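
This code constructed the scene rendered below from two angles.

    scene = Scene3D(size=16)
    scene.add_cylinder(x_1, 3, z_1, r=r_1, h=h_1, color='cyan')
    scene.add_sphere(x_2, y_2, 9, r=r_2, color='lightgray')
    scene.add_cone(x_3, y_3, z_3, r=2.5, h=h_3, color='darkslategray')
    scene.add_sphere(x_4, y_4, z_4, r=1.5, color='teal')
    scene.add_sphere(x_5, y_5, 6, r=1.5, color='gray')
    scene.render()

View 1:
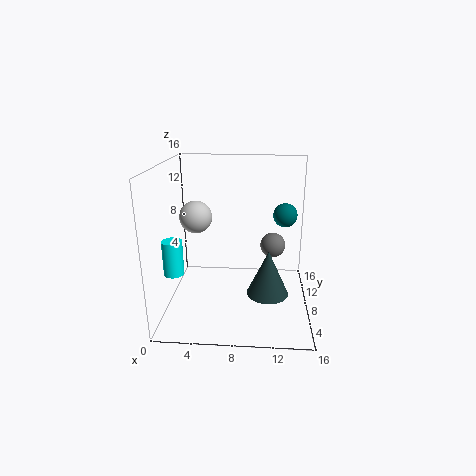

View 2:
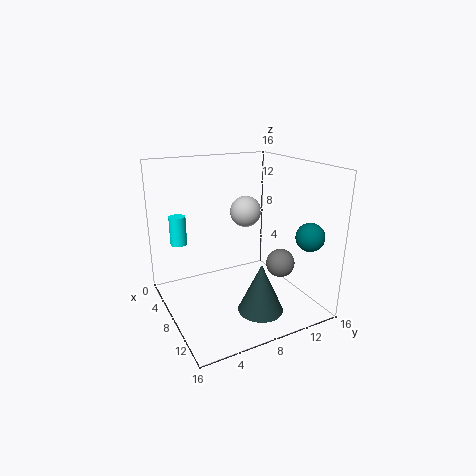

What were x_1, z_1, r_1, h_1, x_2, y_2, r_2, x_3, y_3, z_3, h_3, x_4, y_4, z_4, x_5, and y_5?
x_1 = 2; z_1 = 6; r_1 = 1; h_1 = 3.5; x_2 = 2.5; y_2 = 12; r_2 = 2; x_3 = 11.5; y_3 = 9; z_3 = 0.5; h_3 = 5.5; x_4 = 13.5; y_4 = 13.5; z_4 = 9; x_5 = 12; y_5 = 11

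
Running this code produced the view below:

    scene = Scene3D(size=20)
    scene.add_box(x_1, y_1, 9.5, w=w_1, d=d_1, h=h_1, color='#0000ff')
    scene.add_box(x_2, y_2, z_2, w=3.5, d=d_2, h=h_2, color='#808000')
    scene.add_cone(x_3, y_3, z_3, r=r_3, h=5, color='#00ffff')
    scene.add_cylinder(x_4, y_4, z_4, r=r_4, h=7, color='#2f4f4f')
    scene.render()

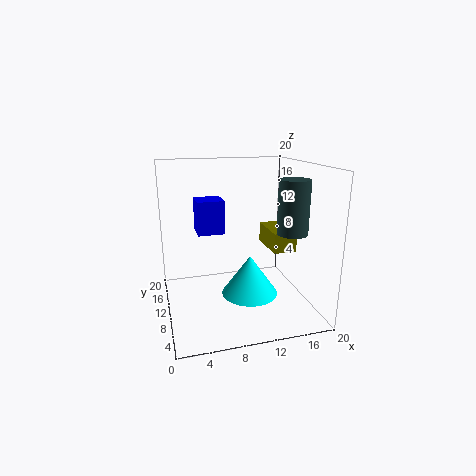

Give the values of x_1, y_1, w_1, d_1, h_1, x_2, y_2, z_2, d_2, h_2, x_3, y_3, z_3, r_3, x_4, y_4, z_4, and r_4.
x_1 = 5; y_1 = 13.5; w_1 = 4; d_1 = 4; h_1 = 5; x_2 = 15.5; y_2 = 10; z_2 = 7; d_2 = 6.5; h_2 = 3; x_3 = 10; y_3 = 4.5; z_3 = 4.5; r_3 = 3.5; x_4 = 16; y_4 = 5.5; z_4 = 11.5; r_4 = 2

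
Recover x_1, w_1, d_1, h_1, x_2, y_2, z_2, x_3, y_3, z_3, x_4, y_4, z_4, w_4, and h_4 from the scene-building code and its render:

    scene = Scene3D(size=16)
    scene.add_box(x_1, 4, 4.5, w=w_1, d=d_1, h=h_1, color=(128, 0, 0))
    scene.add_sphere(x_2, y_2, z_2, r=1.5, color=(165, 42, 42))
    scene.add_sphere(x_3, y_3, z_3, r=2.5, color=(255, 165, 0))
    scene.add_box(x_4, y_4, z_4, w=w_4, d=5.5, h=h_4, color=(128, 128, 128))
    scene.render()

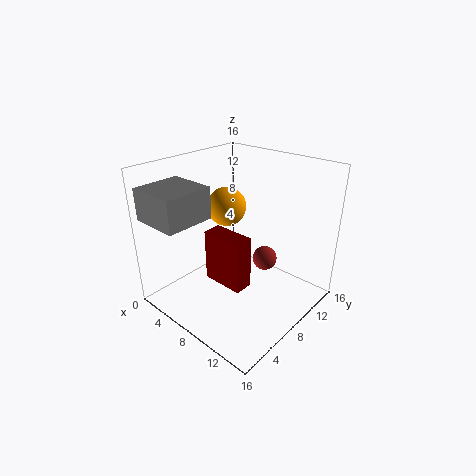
x_1 = 7
w_1 = 4.5
d_1 = 2
h_1 = 5.5
x_2 = 8.5
y_2 = 12.5
z_2 = 3.5
x_3 = 2.5
y_3 = 12
z_3 = 9
x_4 = 0.5
y_4 = 0.5
z_4 = 10.5
w_4 = 5.5
h_4 = 3.5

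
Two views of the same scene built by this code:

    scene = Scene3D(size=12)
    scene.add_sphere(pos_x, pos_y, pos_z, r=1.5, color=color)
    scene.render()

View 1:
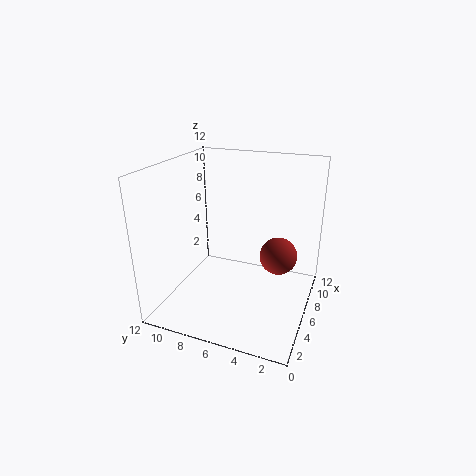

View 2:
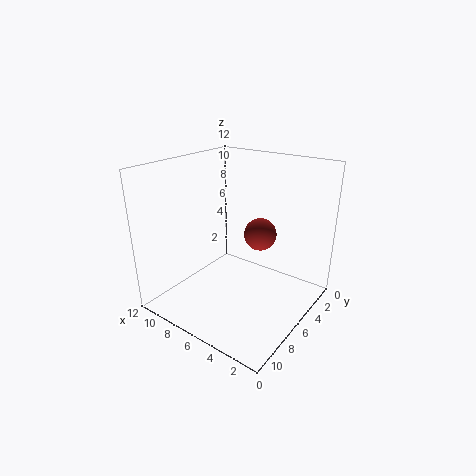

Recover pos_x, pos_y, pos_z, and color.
pos_x = 6, pos_y = 2.5, pos_z = 5, color = 'brown'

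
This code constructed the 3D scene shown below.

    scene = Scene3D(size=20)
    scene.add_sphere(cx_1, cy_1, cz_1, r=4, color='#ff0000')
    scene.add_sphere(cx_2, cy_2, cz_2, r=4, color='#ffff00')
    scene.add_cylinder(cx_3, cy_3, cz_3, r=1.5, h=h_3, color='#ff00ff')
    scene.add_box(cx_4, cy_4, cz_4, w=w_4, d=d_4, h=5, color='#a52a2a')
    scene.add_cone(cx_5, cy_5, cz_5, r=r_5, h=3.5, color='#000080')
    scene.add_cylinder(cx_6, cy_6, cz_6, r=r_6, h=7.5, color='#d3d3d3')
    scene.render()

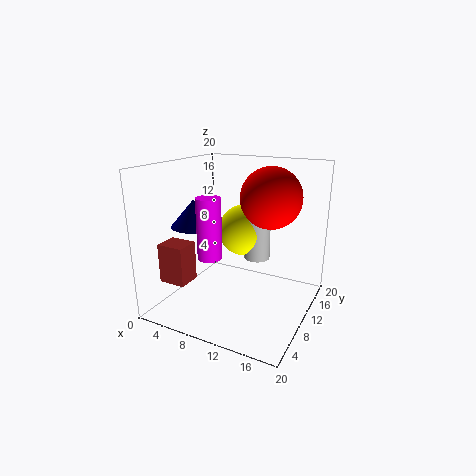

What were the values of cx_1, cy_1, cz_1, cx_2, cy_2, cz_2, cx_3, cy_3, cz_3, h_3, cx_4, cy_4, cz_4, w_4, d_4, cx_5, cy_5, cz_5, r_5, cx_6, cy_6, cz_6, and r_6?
cx_1 = 14.5, cy_1 = 10.5, cz_1 = 16, cx_2 = 8, cy_2 = 16, cz_2 = 9, cx_3 = 9.5, cy_3 = 3.5, cz_3 = 9.5, h_3 = 7.5, cx_4 = 3.5, cy_4 = 1, cz_4 = 6, w_4 = 3.5, d_4 = 3, cx_5 = 6, cy_5 = 5.5, cz_5 = 12.5, r_5 = 3, cx_6 = 10.5, cy_6 = 15.5, cz_6 = 5, r_6 = 2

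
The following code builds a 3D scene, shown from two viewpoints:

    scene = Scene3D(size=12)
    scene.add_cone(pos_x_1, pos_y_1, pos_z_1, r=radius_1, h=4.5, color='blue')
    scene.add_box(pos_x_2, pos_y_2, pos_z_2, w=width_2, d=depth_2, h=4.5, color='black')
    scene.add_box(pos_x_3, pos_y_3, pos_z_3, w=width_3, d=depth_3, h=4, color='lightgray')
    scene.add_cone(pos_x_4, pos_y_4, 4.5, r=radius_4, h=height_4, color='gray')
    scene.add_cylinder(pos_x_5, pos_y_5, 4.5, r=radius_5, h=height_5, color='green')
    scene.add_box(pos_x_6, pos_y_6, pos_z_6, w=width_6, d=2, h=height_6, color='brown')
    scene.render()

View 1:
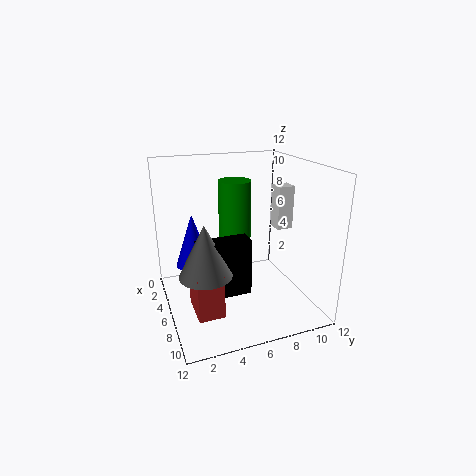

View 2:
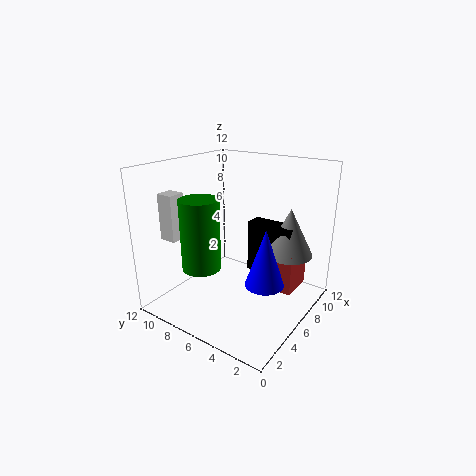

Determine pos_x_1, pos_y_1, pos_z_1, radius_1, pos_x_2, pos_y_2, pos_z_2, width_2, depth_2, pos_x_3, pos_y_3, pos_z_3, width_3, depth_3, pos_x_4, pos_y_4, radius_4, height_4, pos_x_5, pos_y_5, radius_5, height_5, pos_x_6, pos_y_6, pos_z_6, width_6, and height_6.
pos_x_1 = 4.5
pos_y_1 = 2.5
pos_z_1 = 3.5
radius_1 = 1.5
pos_x_2 = 7.5
pos_y_2 = 2
pos_z_2 = 2.5
width_2 = 1.5
depth_2 = 4
pos_x_3 = 3
pos_y_3 = 10.5
pos_z_3 = 5.5
width_3 = 1.5
depth_3 = 1.5
pos_x_4 = 8.5
pos_y_4 = 2.5
radius_4 = 2
height_4 = 4
pos_x_5 = 2.5
pos_y_5 = 7
radius_5 = 1.5
height_5 = 5.5
pos_x_6 = 7
pos_y_6 = 1.5
pos_z_6 = 1.5
width_6 = 3
height_6 = 3.5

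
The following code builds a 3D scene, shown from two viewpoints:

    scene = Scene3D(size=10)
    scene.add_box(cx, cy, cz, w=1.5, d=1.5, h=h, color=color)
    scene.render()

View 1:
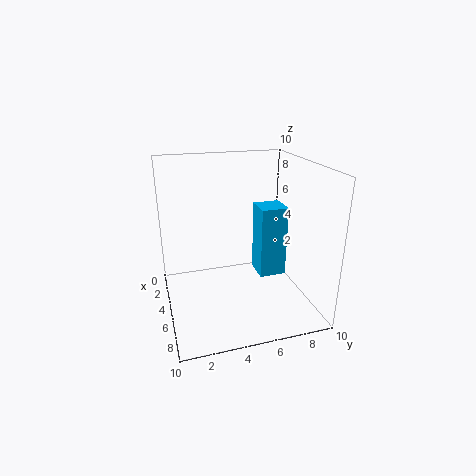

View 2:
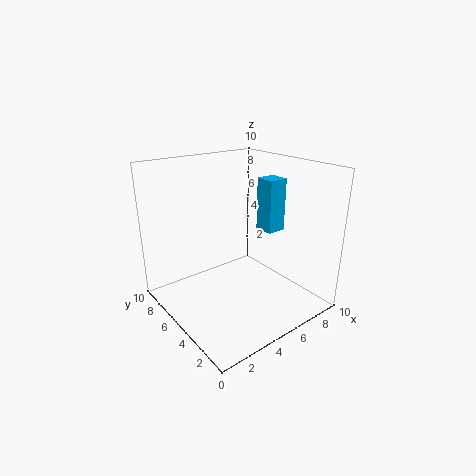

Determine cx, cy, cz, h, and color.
cx = 8, cy = 5, cz = 4.5, h = 4, color = 'deepskyblue'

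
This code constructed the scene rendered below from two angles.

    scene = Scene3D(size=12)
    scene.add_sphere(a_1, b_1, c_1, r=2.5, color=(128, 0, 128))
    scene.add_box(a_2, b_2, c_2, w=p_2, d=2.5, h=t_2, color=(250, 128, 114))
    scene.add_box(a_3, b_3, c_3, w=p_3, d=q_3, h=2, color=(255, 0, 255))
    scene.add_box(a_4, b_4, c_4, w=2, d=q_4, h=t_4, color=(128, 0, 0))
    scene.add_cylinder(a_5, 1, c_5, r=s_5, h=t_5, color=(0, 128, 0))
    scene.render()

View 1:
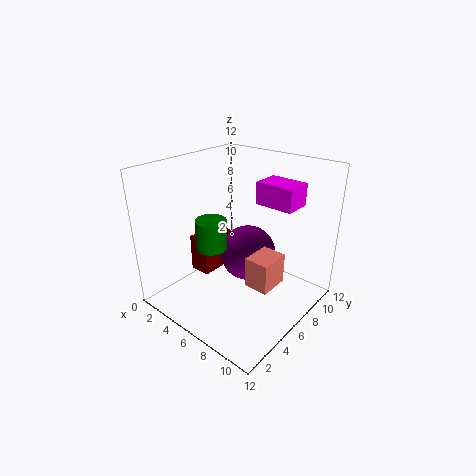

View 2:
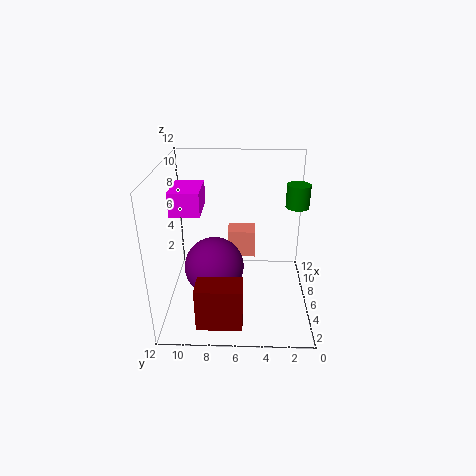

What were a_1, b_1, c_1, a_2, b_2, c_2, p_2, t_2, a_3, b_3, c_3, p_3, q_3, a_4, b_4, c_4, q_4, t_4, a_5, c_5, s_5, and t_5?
a_1 = 5.5; b_1 = 8; c_1 = 3.5; a_2 = 8; b_2 = 4.5; c_2 = 3; p_2 = 2; t_2 = 2.5; a_3 = 5.5; b_3 = 9; c_3 = 8; p_3 = 3.5; q_3 = 2.5; a_4 = 0.5; b_4 = 5.5; c_4 = 1; q_4 = 3.5; t_4 = 3.5; a_5 = 8; c_5 = 8; s_5 = 1; t_5 = 2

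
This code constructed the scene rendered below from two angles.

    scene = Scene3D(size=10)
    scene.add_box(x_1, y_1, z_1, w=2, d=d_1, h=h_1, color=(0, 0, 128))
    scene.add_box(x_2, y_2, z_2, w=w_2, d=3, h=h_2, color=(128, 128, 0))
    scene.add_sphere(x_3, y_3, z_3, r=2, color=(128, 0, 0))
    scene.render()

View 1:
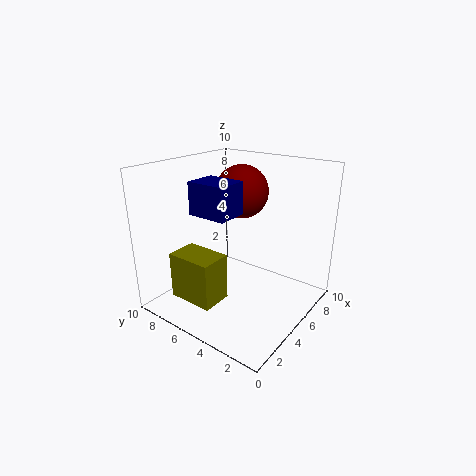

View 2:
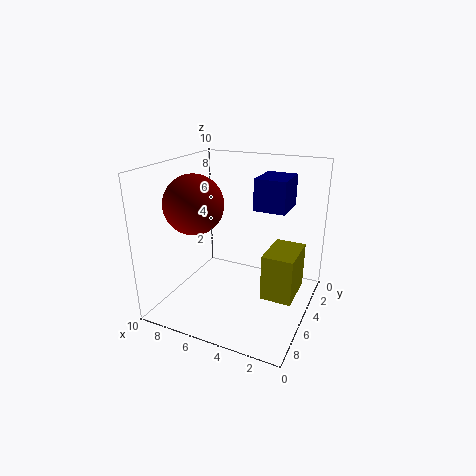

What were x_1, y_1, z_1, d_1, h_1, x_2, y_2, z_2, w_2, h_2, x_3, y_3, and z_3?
x_1 = 1.5, y_1 = 3.5, z_1 = 7.5, d_1 = 2.5, h_1 = 2, x_2 = 0.5, y_2 = 4, z_2 = 2, w_2 = 2, h_2 = 3, x_3 = 7.5, y_3 = 6.5, z_3 = 7.5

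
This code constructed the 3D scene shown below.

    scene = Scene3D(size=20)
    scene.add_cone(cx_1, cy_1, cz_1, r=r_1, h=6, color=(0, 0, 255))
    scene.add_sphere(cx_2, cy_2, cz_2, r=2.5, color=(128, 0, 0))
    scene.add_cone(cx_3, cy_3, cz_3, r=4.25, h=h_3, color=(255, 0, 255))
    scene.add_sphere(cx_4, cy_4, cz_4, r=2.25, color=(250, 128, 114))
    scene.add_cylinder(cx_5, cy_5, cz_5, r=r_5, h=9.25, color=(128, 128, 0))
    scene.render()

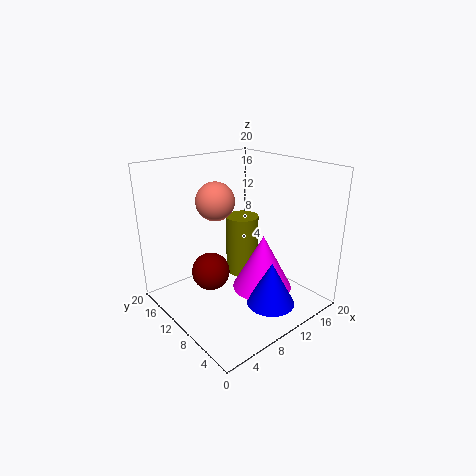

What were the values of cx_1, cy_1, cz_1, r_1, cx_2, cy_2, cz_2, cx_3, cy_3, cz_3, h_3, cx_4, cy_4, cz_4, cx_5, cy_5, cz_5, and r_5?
cx_1 = 11, cy_1 = 4.25, cz_1 = 2, r_1 = 3.25, cx_2 = 5.25, cy_2 = 10, cz_2 = 6.5, cx_3 = 12.75, cy_3 = 7.75, cz_3 = 2.25, h_3 = 8, cx_4 = 4.5, cy_4 = 7.5, cz_4 = 17, cx_5 = 14, cy_5 = 13.75, cz_5 = 2, r_5 = 2.5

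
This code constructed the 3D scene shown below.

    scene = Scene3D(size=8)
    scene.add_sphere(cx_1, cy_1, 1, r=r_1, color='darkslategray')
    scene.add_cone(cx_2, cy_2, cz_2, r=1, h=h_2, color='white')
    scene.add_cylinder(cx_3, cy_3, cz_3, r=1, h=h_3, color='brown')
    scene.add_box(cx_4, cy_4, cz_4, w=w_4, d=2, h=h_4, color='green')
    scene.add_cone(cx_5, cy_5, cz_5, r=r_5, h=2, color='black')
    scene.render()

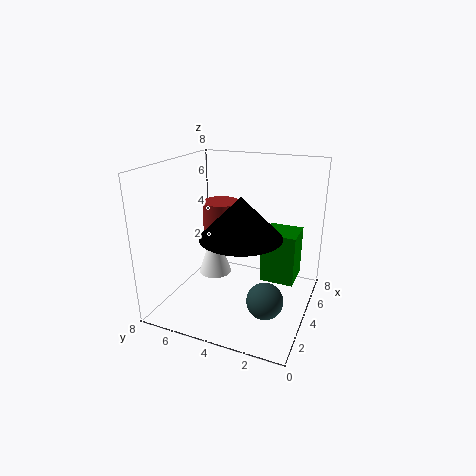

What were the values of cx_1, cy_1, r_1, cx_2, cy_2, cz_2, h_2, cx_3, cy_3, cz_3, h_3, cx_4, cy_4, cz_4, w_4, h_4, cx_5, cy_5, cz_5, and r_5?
cx_1 = 3; cy_1 = 2; r_1 = 1; cx_2 = 5; cy_2 = 6; cz_2 = 1; h_2 = 3; cx_3 = 4; cy_3 = 5; cz_3 = 4; h_3 = 2; cx_4 = 5; cy_4 = 1; cz_4 = 1; w_4 = 2; h_4 = 3; cx_5 = 2; cy_5 = 3; cz_5 = 5; r_5 = 2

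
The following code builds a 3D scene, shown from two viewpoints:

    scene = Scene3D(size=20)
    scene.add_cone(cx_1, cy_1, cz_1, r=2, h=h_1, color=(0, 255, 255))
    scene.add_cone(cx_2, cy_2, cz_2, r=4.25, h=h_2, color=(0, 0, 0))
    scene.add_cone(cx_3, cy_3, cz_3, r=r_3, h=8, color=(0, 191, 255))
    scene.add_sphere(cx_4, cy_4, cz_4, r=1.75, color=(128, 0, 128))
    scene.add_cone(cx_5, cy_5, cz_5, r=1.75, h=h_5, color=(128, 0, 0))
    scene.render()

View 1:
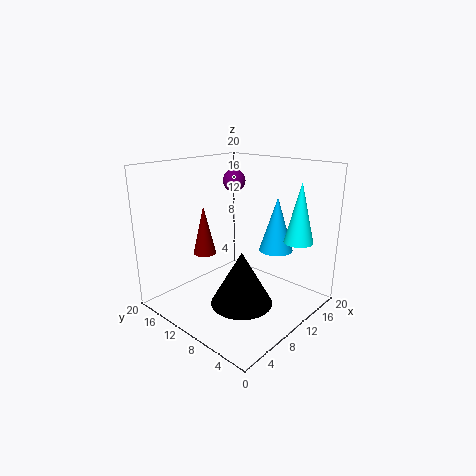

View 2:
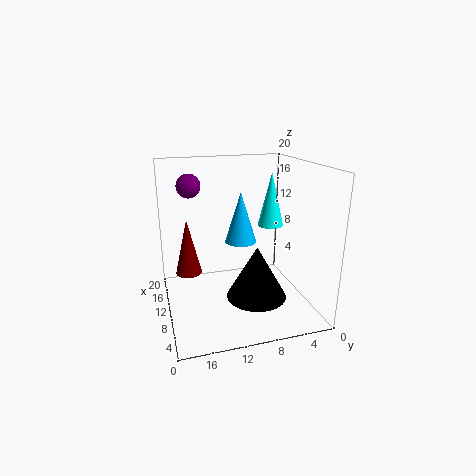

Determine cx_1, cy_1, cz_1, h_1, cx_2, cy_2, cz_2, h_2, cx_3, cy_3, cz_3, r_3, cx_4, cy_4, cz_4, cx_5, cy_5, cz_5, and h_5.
cx_1 = 14.75
cy_1 = 3.25
cz_1 = 9.75
h_1 = 8.25
cx_2 = 8.25
cy_2 = 7.75
cz_2 = 1.5
h_2 = 7.5
cx_3 = 16
cy_3 = 7.75
cz_3 = 7
r_3 = 2.5
cx_4 = 15.5
cy_4 = 15.75
cz_4 = 16.5
cx_5 = 10
cy_5 = 17
cz_5 = 5.75
h_5 = 7.5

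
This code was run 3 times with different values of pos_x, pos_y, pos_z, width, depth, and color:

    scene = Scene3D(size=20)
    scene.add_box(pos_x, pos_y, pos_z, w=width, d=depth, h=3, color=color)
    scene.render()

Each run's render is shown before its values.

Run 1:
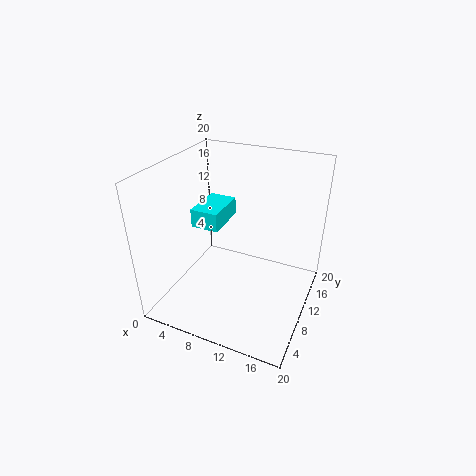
pos_x = 0.5
pos_y = 13
pos_z = 8
width = 4.5
depth = 7
color = 'cyan'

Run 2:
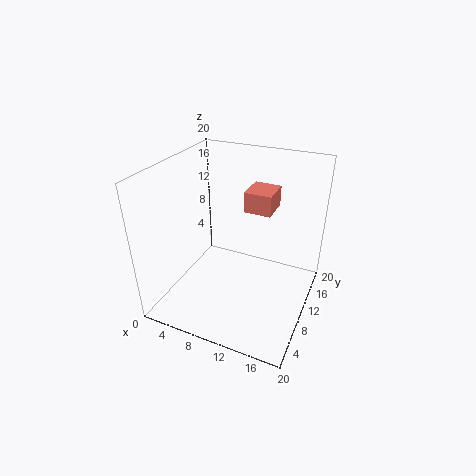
pos_x = 9.5
pos_y = 13
pos_z = 12.5
width = 4
depth = 4.5
color = 'salmon'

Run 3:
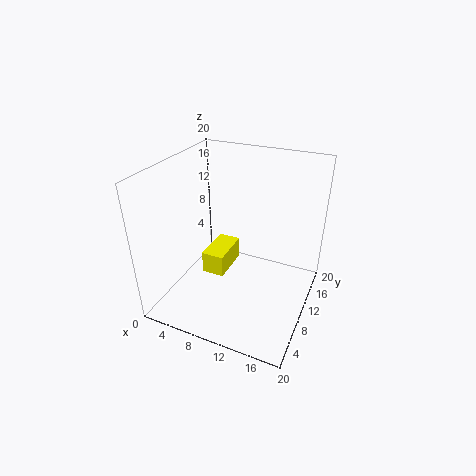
pos_x = 6.5
pos_y = 6
pos_z = 6
width = 3
depth = 5.5
color = 'yellow'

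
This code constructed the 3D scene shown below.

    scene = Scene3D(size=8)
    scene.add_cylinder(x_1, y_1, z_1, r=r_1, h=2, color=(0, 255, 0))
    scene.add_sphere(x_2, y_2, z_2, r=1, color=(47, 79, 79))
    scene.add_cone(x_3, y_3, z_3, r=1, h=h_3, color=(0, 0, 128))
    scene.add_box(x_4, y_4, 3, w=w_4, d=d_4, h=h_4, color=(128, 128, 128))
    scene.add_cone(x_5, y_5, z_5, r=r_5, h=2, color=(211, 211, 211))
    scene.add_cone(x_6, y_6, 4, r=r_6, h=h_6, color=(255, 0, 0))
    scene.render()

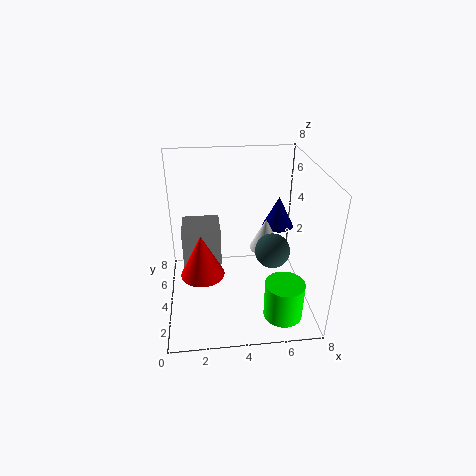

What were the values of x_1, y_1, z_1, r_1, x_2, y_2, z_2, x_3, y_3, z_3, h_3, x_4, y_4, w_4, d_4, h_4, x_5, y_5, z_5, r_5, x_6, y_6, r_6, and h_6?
x_1 = 6
y_1 = 1
z_1 = 1
r_1 = 1
x_2 = 6
y_2 = 4
z_2 = 3
x_3 = 7
y_3 = 7
z_3 = 3
h_3 = 2
x_4 = 1
y_4 = 3
w_4 = 2
d_4 = 2
h_4 = 2
x_5 = 6
y_5 = 6
z_5 = 2
r_5 = 1
x_6 = 2
y_6 = 1
r_6 = 1
h_6 = 2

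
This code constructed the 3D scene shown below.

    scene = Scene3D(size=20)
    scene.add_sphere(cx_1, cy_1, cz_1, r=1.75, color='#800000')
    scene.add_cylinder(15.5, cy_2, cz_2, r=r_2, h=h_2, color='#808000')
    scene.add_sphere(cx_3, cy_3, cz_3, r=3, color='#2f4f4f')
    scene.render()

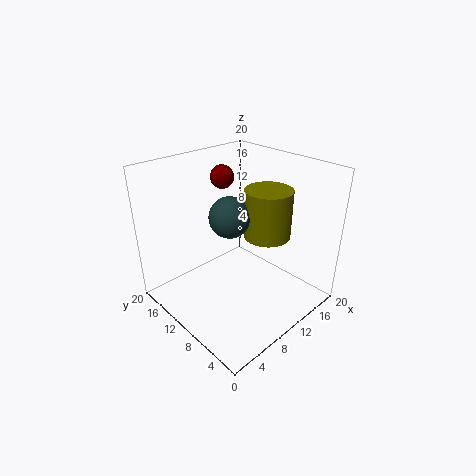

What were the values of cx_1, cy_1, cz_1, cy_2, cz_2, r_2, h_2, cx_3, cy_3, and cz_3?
cx_1 = 12.5; cy_1 = 16; cz_1 = 16.75; cy_2 = 9.5; cz_2 = 8.5; r_2 = 3.5; h_2 = 7.25; cx_3 = 10.75; cy_3 = 12.5; cz_3 = 12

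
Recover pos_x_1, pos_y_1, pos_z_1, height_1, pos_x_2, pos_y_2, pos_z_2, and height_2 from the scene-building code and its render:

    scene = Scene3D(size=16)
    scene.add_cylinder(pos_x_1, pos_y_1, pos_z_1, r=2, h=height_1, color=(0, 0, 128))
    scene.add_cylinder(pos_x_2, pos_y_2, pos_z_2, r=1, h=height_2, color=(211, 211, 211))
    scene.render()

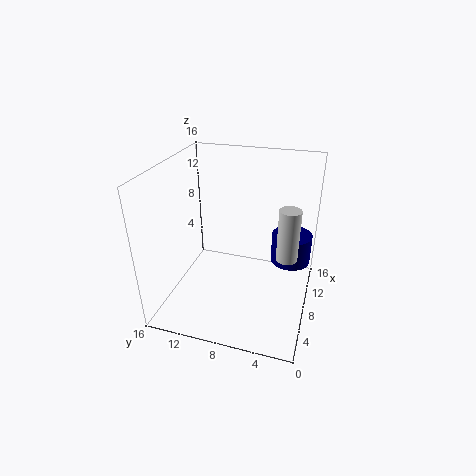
pos_x_1 = 7
pos_y_1 = 2
pos_z_1 = 7
height_1 = 3
pos_x_2 = 4
pos_y_2 = 2
pos_z_2 = 9
height_2 = 5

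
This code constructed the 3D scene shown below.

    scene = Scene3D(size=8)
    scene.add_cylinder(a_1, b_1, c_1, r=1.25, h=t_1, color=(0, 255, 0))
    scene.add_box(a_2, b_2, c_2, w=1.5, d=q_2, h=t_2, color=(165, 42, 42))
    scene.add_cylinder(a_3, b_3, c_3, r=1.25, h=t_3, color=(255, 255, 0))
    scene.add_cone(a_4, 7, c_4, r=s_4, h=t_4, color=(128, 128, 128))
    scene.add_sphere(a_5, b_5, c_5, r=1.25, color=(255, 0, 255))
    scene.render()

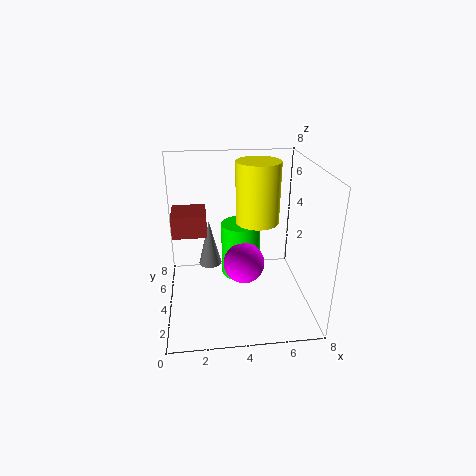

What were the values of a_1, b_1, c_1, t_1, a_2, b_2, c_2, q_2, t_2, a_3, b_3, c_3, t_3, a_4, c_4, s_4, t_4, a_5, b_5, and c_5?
a_1 = 4.5, b_1 = 6.5, c_1 = 0.25, t_1 = 3.5, a_2 = 0.75, b_2 = 0.75, c_2 = 5.75, q_2 = 1.5, t_2 = 1, a_3 = 5.25, b_3 = 5, c_3 = 4.5, t_3 = 3.5, a_4 = 2.5, c_4 = 0.75, s_4 = 0.75, t_4 = 3, a_5 = 4.5, b_5 = 5, c_5 = 1.75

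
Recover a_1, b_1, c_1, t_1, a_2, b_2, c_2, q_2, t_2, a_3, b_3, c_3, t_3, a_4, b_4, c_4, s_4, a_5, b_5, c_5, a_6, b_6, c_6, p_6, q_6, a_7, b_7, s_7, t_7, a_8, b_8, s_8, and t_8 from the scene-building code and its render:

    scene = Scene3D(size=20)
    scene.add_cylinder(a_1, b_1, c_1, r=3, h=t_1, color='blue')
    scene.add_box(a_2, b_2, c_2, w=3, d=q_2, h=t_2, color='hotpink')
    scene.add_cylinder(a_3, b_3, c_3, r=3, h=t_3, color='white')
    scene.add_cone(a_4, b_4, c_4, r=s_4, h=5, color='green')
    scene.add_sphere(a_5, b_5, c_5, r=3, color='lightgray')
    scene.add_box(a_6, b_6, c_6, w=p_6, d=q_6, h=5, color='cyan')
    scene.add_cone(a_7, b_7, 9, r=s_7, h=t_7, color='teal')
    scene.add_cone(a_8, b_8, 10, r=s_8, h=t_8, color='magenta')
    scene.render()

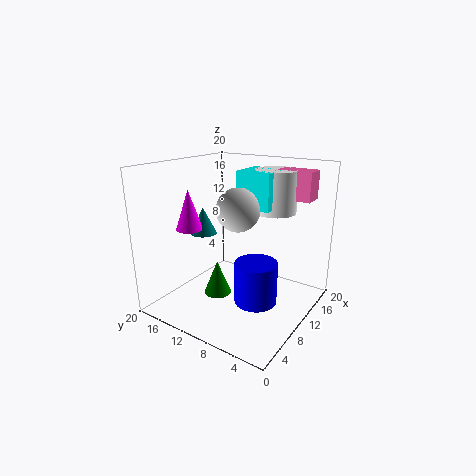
a_1 = 10
b_1 = 7
c_1 = 1
t_1 = 6
a_2 = 15
b_2 = 2
c_2 = 15
q_2 = 5
t_2 = 4
a_3 = 15
b_3 = 7
c_3 = 13
t_3 = 6
a_4 = 9
b_4 = 13
c_4 = 1
s_4 = 2
a_5 = 10
b_5 = 10
c_5 = 14
a_6 = 11
b_6 = 6
c_6 = 14
p_6 = 5
q_6 = 5
a_7 = 11
b_7 = 17
s_7 = 2
t_7 = 4
a_8 = 9
b_8 = 18
s_8 = 2
t_8 = 6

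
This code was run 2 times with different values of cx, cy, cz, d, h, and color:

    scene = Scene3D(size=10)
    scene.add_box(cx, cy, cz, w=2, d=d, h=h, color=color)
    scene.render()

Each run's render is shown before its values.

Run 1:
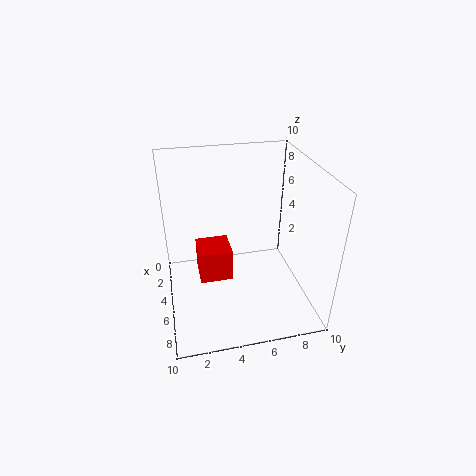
cx = 6; cy = 2; cz = 4; d = 2; h = 2; color = 'red'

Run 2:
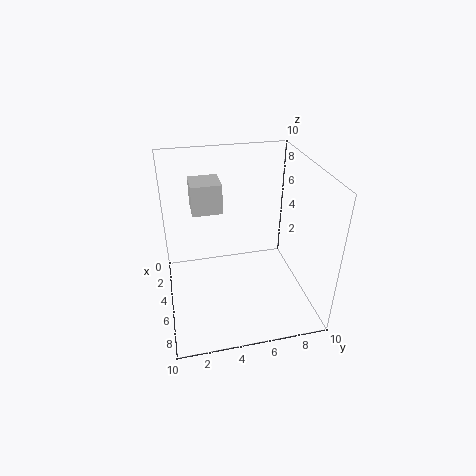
cx = 3; cy = 2; cz = 7; d = 2; h = 2; color = 'lightgray'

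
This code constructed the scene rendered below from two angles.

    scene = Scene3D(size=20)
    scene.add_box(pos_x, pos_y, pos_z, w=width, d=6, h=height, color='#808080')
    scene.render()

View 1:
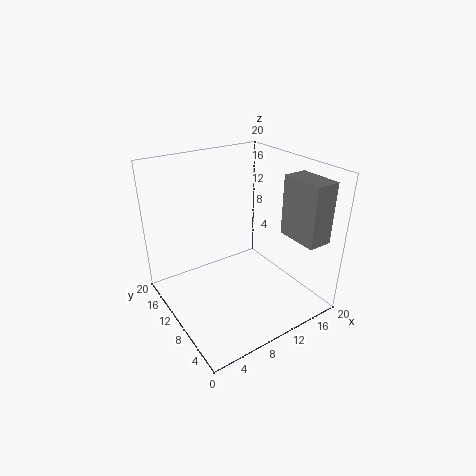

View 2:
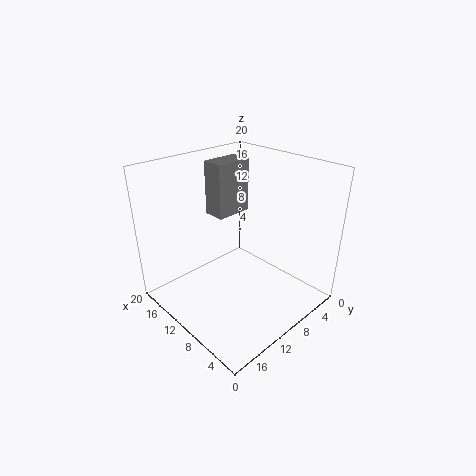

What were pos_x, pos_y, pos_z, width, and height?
pos_x = 16, pos_y = 2, pos_z = 10, width = 3.5, height = 8.5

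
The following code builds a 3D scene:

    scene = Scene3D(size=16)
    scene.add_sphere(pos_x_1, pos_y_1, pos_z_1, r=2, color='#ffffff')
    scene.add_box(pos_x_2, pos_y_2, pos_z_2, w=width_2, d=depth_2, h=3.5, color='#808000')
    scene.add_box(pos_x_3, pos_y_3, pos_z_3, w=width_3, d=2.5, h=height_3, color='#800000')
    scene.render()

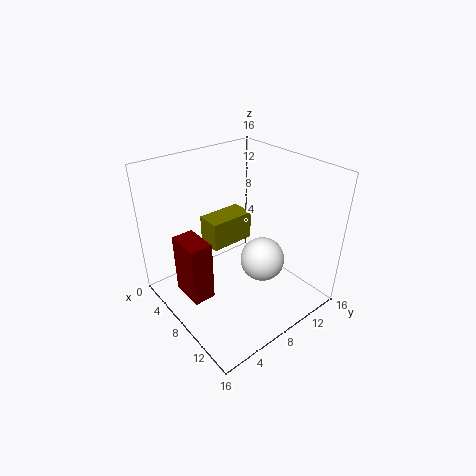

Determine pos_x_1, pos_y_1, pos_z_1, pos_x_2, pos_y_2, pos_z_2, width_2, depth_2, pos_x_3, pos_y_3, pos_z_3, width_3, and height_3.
pos_x_1 = 14, pos_y_1 = 6, pos_z_1 = 9.5, pos_x_2 = 2, pos_y_2 = 7, pos_z_2 = 5, width_2 = 3, depth_2 = 5.5, pos_x_3 = 4, pos_y_3 = 2, pos_z_3 = 1.5, width_3 = 4, height_3 = 7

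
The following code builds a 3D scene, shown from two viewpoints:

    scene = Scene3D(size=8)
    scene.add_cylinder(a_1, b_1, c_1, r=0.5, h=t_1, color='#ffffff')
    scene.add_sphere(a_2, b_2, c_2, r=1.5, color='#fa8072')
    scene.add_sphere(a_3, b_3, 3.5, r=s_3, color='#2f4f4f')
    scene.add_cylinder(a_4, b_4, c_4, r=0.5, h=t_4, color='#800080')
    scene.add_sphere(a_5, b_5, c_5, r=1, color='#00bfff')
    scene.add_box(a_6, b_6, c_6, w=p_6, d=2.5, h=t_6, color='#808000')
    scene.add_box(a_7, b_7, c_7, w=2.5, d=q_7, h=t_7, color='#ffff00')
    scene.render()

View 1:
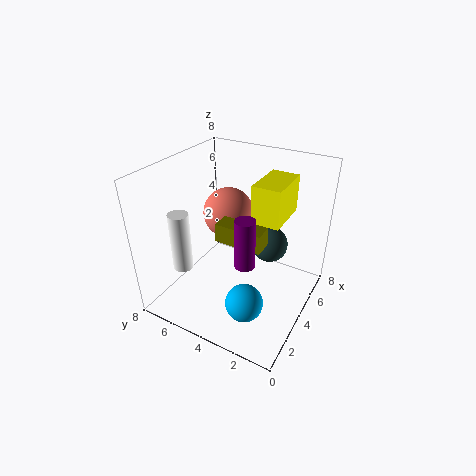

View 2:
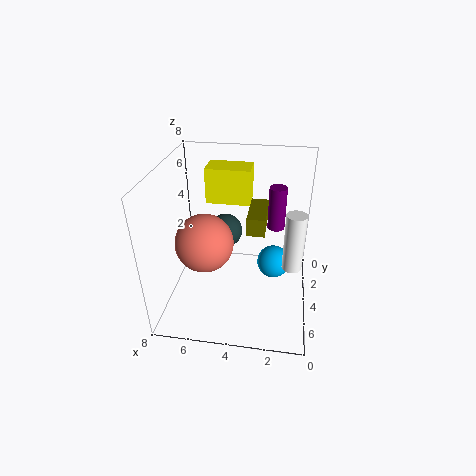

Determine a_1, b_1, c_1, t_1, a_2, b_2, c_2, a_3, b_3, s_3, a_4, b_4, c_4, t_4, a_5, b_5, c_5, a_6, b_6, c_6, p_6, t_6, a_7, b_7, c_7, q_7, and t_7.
a_1 = 1
b_1 = 5.5
c_1 = 3.5
t_1 = 3
a_2 = 5.5
b_2 = 5.5
c_2 = 4.5
a_3 = 5
b_3 = 2.5
s_3 = 1
a_4 = 2
b_4 = 2.5
c_4 = 4
t_4 = 2.5
a_5 = 2
b_5 = 2.5
c_5 = 1.5
a_6 = 2.5
b_6 = 2
c_6 = 4.5
p_6 = 1
t_6 = 1
a_7 = 3.5
b_7 = 1.5
c_7 = 5.5
q_7 = 1.5
t_7 = 2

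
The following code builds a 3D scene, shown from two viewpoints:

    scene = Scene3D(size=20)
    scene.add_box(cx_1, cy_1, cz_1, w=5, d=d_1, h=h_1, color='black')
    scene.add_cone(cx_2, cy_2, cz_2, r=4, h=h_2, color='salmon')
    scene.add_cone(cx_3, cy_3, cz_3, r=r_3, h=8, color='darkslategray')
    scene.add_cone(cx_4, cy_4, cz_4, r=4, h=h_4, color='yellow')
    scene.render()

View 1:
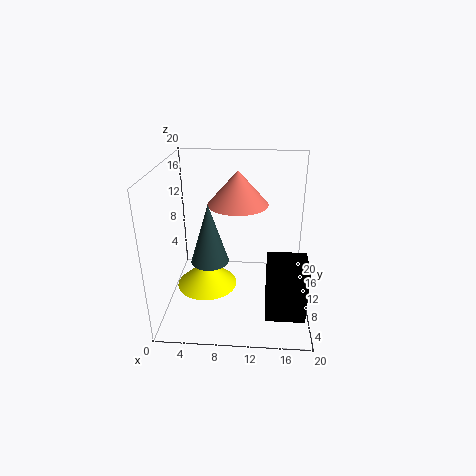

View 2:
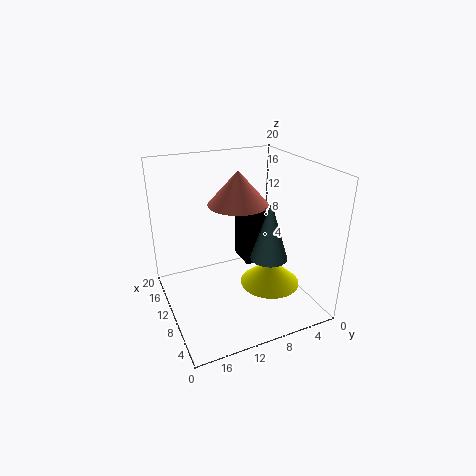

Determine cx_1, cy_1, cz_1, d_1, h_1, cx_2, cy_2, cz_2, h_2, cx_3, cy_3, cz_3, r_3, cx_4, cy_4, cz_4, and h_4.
cx_1 = 14; cy_1 = 2; cz_1 = 2.5; d_1 = 4.5; h_1 = 7.5; cx_2 = 10; cy_2 = 10; cz_2 = 15; h_2 = 4.5; cx_3 = 6.5; cy_3 = 7; cz_3 = 8; r_3 = 2.5; cx_4 = 6; cy_4 = 7; cz_4 = 4.5; h_4 = 3.5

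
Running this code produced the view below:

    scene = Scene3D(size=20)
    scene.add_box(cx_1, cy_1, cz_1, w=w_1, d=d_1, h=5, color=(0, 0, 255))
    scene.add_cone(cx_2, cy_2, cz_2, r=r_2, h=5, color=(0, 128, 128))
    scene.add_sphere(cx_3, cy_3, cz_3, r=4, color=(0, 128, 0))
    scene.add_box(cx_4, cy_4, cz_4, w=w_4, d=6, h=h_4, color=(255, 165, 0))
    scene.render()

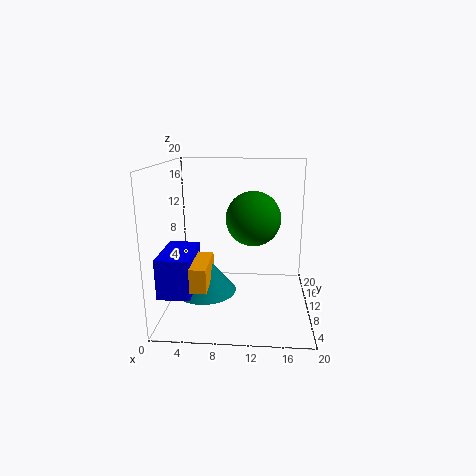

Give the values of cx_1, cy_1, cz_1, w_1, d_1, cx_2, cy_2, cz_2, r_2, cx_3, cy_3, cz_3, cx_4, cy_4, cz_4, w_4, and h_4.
cx_1 = 1, cy_1 = 1, cz_1 = 5, w_1 = 4, d_1 = 7, cx_2 = 6, cy_2 = 6, cz_2 = 4, r_2 = 4, cx_3 = 12, cy_3 = 13, cz_3 = 12, cx_4 = 1, cy_4 = 1, cz_4 = 6, w_4 = 6, h_4 = 3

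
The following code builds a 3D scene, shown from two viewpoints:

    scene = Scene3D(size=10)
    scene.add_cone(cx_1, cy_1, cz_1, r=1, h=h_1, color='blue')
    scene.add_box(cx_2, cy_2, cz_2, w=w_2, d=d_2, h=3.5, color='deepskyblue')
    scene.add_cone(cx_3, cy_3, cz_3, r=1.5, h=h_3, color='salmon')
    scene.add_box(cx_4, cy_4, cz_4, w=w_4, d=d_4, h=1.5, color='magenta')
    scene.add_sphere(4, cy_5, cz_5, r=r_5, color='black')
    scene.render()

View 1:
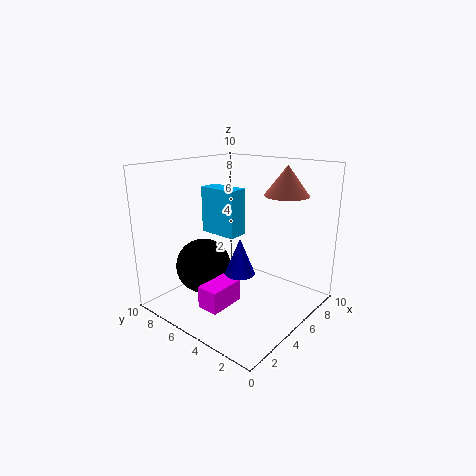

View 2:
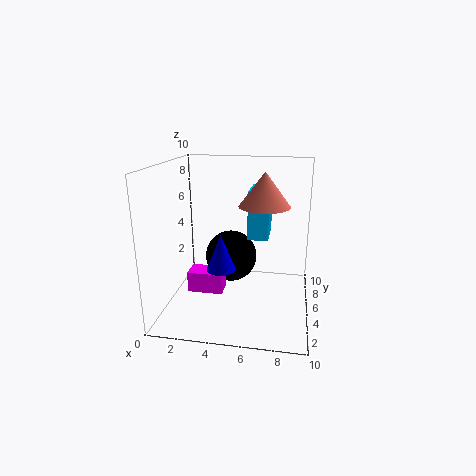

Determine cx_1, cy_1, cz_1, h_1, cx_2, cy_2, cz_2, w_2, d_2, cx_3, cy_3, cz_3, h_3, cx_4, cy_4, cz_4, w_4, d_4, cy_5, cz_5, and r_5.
cx_1 = 4
cy_1 = 4
cz_1 = 3
h_1 = 2.5
cx_2 = 5.5
cy_2 = 6
cz_2 = 4.5
w_2 = 1.5
d_2 = 3
cx_3 = 7
cy_3 = 2.5
cz_3 = 8
h_3 = 2
cx_4 = 1.5
cy_4 = 4
cz_4 = 1
w_4 = 2.5
d_4 = 1.5
cy_5 = 7.5
cz_5 = 2.5
r_5 = 2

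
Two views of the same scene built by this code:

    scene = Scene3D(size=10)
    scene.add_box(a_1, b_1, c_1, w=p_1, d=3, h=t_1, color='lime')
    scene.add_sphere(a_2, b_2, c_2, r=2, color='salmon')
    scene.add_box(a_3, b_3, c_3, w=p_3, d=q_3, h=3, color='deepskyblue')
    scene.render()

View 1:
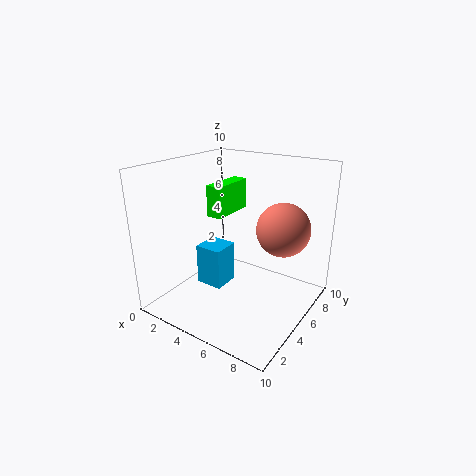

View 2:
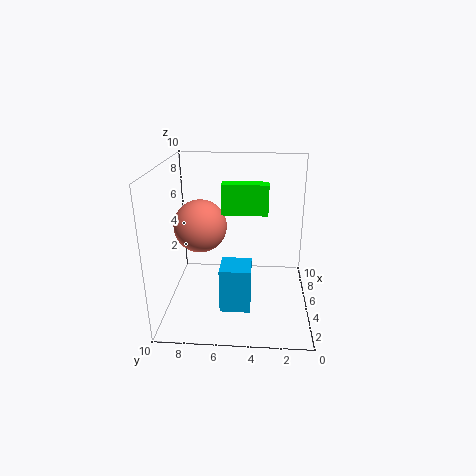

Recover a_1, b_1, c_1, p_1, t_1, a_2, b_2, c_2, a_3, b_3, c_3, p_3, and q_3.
a_1 = 4; b_1 = 3; c_1 = 7; p_1 = 1; t_1 = 2; a_2 = 7; b_2 = 8; c_2 = 5; a_3 = 2; b_3 = 4; c_3 = 1; p_3 = 2; q_3 = 2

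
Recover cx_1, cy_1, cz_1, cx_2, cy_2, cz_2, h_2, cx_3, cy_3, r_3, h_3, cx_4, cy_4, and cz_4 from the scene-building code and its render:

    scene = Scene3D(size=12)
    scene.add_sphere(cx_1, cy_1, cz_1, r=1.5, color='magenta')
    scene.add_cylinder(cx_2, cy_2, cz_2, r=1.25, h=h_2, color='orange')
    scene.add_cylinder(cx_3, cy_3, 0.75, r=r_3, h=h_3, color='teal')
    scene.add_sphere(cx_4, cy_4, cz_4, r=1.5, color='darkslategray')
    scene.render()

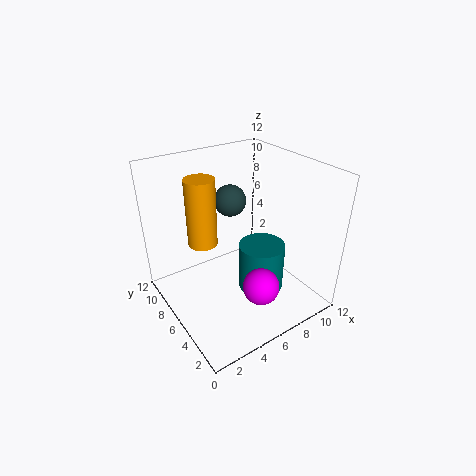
cx_1 = 6.25
cy_1 = 3
cz_1 = 2.75
cx_2 = 3.75
cy_2 = 8
cz_2 = 5.25
h_2 = 5.75
cx_3 = 8
cy_3 = 5.25
r_3 = 2
h_3 = 4.25
cx_4 = 8
cy_4 = 10.25
cz_4 = 7.25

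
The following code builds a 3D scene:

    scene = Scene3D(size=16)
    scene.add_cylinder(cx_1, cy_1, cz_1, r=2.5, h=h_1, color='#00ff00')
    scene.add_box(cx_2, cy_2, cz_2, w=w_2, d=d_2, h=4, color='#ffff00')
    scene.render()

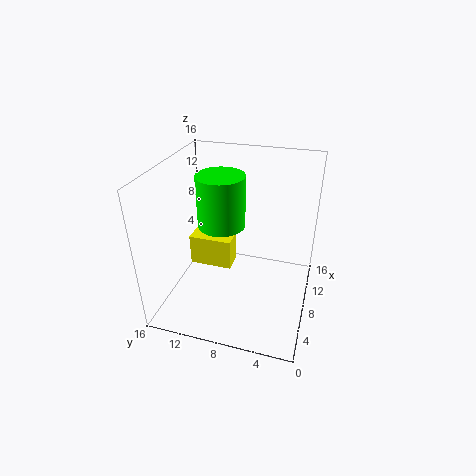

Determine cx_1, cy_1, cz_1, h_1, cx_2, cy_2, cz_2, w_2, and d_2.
cx_1 = 7
cy_1 = 9.5
cz_1 = 10
h_1 = 5.5
cx_2 = 11
cy_2 = 10
cz_2 = 1
w_2 = 2.5
d_2 = 5.5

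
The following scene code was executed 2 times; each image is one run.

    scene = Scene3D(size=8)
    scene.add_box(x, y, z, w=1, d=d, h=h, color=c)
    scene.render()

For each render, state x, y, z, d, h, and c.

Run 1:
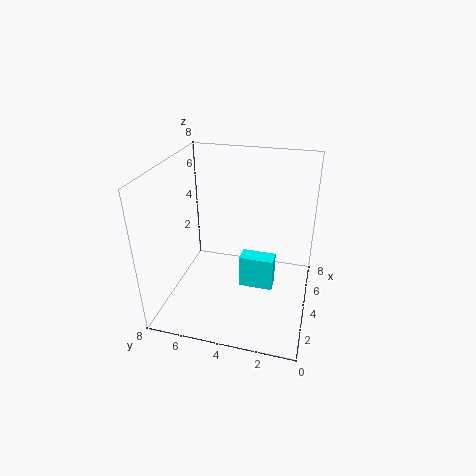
x = 4.25
y = 2
z = 0.5
d = 2
h = 2
c = 'cyan'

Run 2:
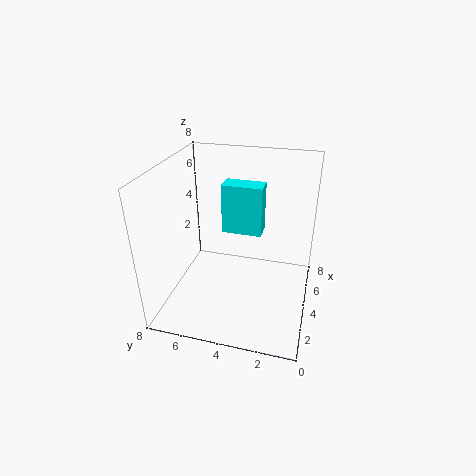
x = 2.75
y = 2.5
z = 5
d = 2
h = 2.5
c = 'cyan'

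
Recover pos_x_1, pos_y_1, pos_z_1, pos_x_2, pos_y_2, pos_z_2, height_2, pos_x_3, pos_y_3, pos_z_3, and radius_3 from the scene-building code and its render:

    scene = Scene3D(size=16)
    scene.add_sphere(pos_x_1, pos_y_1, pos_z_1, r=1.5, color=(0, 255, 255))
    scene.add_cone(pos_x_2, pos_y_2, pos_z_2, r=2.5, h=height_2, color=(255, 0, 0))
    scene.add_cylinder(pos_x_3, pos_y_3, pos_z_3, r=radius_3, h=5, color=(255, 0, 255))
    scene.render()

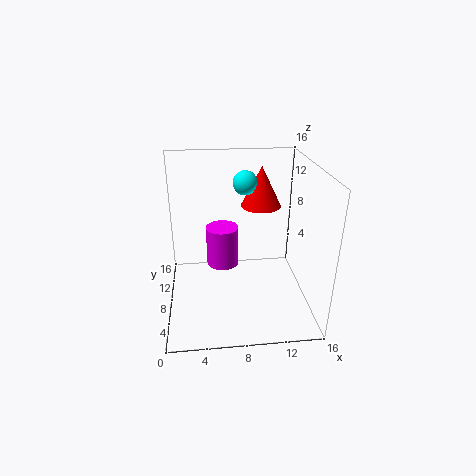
pos_x_1 = 9.5
pos_y_1 = 13.5
pos_z_1 = 12.5
pos_x_2 = 11.5
pos_y_2 = 13.5
pos_z_2 = 9.5
height_2 = 5
pos_x_3 = 6.5
pos_y_3 = 12
pos_z_3 = 2.5
radius_3 = 2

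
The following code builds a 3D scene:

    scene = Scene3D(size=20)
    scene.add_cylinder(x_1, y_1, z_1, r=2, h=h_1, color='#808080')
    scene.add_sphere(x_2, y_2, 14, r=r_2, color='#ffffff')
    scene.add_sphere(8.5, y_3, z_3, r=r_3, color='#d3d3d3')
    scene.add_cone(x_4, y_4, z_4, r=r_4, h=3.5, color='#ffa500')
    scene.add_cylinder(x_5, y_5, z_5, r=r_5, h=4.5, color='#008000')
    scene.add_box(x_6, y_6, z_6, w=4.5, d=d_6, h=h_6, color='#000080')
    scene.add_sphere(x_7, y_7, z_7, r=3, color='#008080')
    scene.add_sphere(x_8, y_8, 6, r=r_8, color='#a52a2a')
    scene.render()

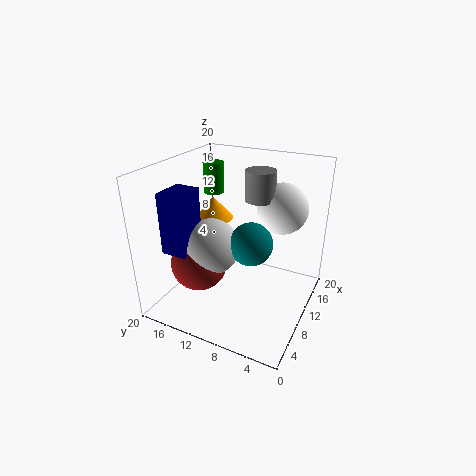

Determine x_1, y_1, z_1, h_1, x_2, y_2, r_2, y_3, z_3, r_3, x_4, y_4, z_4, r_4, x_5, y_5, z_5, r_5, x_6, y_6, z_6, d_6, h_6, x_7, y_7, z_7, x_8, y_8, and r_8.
x_1 = 11.5, y_1 = 7.5, z_1 = 15.5, h_1 = 4, x_2 = 13.5, y_2 = 5, r_2 = 3.5, y_3 = 13.5, z_3 = 8.5, r_3 = 4, x_4 = 14.5, y_4 = 16.5, z_4 = 10, r_4 = 3, x_5 = 14, y_5 = 16, z_5 = 14.5, r_5 = 1.5, x_6 = 4, y_6 = 15, z_6 = 8.5, d_6 = 3.5, h_6 = 8.5, x_7 = 10, y_7 = 8, z_7 = 9.5, x_8 = 7.5, y_8 = 15, r_8 = 4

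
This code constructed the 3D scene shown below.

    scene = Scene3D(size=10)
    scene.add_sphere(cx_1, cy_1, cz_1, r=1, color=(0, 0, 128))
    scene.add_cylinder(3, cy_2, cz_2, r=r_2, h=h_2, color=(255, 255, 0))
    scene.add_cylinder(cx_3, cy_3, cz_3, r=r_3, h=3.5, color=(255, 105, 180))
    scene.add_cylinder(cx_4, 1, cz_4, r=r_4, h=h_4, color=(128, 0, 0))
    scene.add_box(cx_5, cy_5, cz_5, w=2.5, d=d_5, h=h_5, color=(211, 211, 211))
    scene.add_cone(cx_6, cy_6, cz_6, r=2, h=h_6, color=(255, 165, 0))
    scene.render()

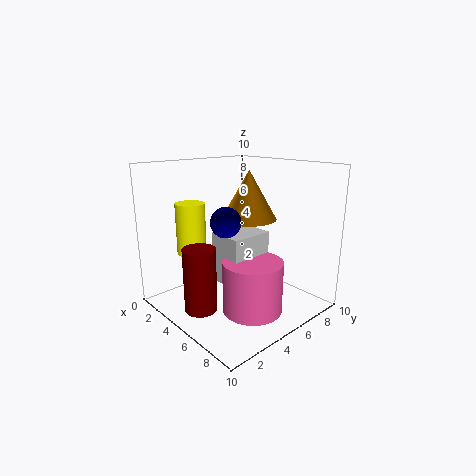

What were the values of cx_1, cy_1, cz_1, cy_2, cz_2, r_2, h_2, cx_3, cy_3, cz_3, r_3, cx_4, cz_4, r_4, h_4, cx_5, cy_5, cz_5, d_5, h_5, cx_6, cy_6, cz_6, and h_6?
cx_1 = 5.5; cy_1 = 3.5; cz_1 = 6.5; cy_2 = 2.5; cz_2 = 4; r_2 = 1; h_2 = 3.5; cx_3 = 7; cy_3 = 4.5; cz_3 = 0.5; r_3 = 2; cx_4 = 6; cz_4 = 1.5; r_4 = 1; h_4 = 4; cx_5 = 4; cy_5 = 3.5; cz_5 = 2; d_5 = 3; h_5 = 3.5; cx_6 = 4.5; cy_6 = 6.5; cz_6 = 6; h_6 = 3.5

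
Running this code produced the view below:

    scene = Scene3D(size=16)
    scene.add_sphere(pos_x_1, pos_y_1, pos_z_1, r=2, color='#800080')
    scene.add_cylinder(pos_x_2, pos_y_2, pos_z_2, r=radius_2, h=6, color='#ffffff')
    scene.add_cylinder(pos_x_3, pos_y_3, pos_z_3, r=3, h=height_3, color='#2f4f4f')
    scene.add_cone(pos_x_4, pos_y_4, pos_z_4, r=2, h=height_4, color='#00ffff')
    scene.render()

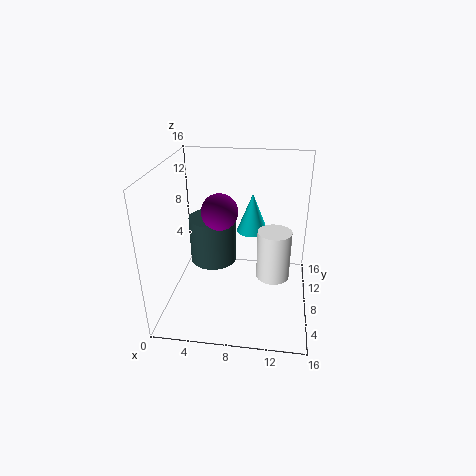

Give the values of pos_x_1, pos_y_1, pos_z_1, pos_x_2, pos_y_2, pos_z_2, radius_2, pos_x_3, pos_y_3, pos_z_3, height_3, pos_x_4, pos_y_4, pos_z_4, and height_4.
pos_x_1 = 6
pos_y_1 = 8
pos_z_1 = 11
pos_x_2 = 12
pos_y_2 = 10
pos_z_2 = 2
radius_2 = 2
pos_x_3 = 4
pos_y_3 = 13
pos_z_3 = 2
height_3 = 6
pos_x_4 = 9
pos_y_4 = 14
pos_z_4 = 6
height_4 = 5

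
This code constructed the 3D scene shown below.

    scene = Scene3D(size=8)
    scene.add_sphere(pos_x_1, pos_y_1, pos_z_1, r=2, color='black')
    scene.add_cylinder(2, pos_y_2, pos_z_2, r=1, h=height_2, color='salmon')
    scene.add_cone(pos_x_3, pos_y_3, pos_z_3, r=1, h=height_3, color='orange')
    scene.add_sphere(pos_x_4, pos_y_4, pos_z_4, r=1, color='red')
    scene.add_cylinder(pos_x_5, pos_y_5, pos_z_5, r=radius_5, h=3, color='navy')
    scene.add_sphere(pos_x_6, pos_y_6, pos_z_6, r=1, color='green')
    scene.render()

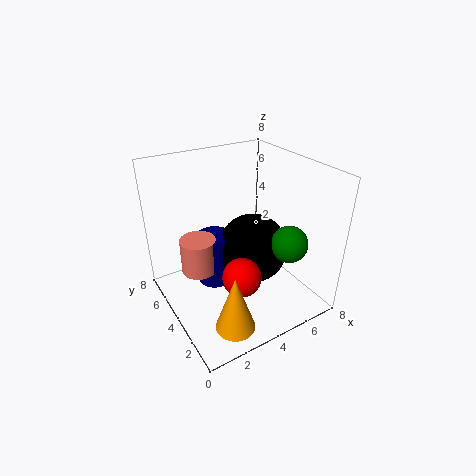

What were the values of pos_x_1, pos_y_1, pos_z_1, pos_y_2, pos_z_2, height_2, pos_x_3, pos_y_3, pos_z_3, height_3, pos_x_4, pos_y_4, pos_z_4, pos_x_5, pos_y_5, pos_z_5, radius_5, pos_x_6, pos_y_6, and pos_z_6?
pos_x_1 = 5
pos_y_1 = 4
pos_z_1 = 3
pos_y_2 = 5
pos_z_2 = 2
height_2 = 2
pos_x_3 = 2
pos_y_3 = 1
pos_z_3 = 1
height_3 = 3
pos_x_4 = 3
pos_y_4 = 2
pos_z_4 = 3
pos_x_5 = 3
pos_y_5 = 5
pos_z_5 = 1
radius_5 = 1
pos_x_6 = 6
pos_y_6 = 2
pos_z_6 = 4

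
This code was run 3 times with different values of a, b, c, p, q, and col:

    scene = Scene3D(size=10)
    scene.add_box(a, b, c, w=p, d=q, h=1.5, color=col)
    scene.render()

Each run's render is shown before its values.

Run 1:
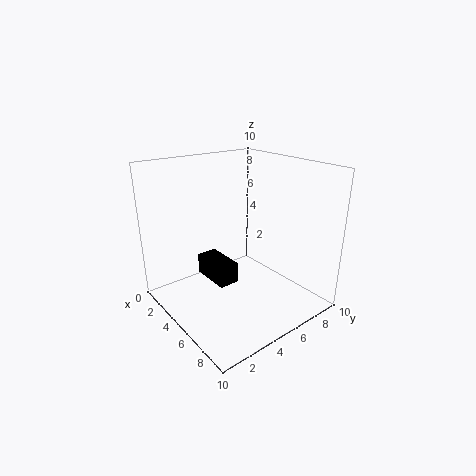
a = 2; b = 3.5; c = 1.5; p = 3; q = 1.5; col = 'black'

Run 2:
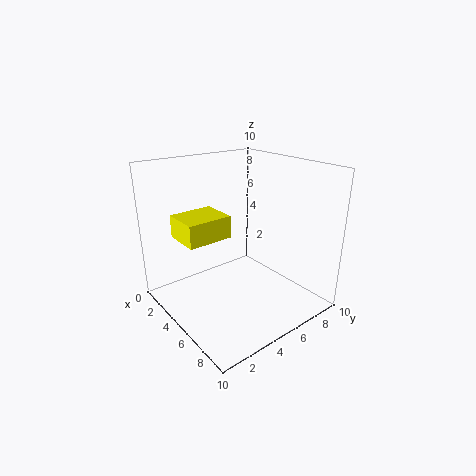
a = 3; b = 1; c = 5.5; p = 2.5; q = 3; col = 'yellow'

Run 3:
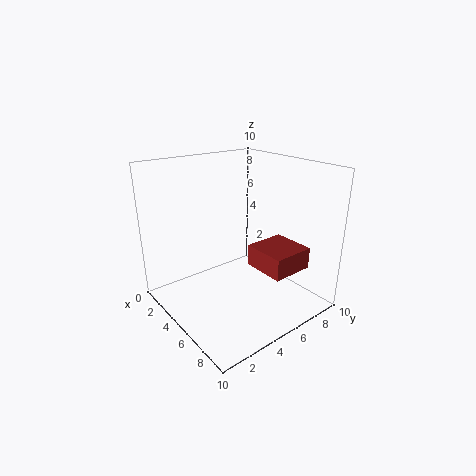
a = 5.5; b = 5.5; c = 3; p = 3; q = 3; col = 'brown'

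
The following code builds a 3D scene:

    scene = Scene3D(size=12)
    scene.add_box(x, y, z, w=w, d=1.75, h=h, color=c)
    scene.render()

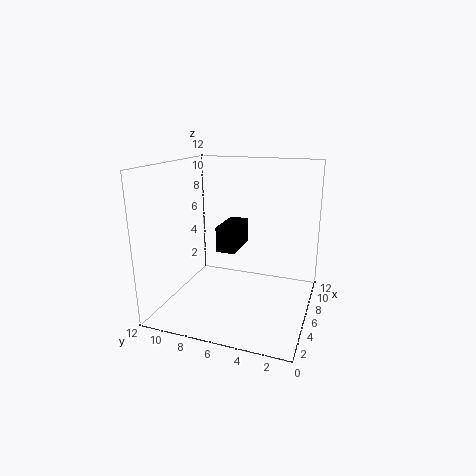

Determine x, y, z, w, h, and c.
x = 6.5
y = 6.5
z = 4.25
w = 3.75
h = 2.25
c = 'black'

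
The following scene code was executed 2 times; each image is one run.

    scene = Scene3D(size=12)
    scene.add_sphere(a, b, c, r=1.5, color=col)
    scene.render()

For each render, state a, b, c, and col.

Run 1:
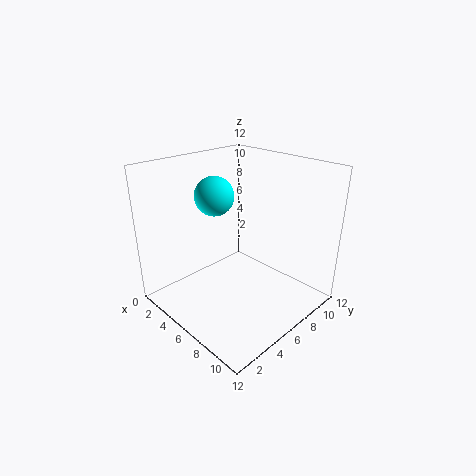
a = 5.5
b = 4
c = 10
col = 'cyan'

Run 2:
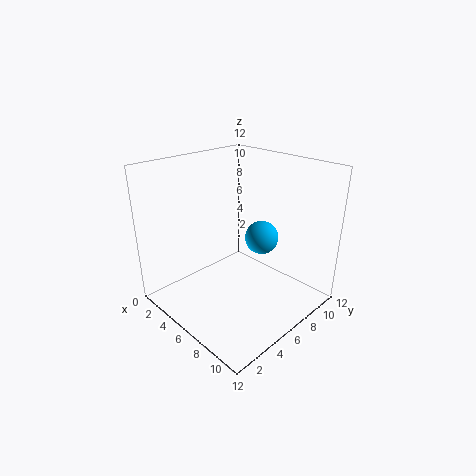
a = 6
b = 9
c = 5
col = 'deepskyblue'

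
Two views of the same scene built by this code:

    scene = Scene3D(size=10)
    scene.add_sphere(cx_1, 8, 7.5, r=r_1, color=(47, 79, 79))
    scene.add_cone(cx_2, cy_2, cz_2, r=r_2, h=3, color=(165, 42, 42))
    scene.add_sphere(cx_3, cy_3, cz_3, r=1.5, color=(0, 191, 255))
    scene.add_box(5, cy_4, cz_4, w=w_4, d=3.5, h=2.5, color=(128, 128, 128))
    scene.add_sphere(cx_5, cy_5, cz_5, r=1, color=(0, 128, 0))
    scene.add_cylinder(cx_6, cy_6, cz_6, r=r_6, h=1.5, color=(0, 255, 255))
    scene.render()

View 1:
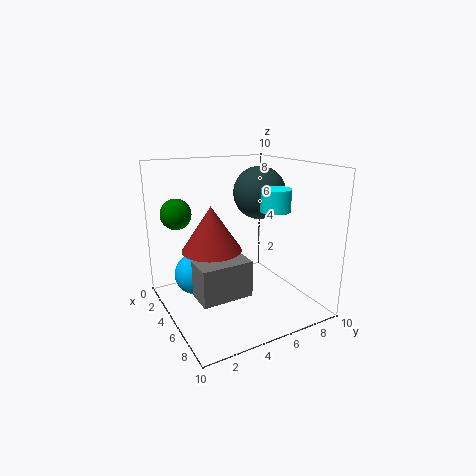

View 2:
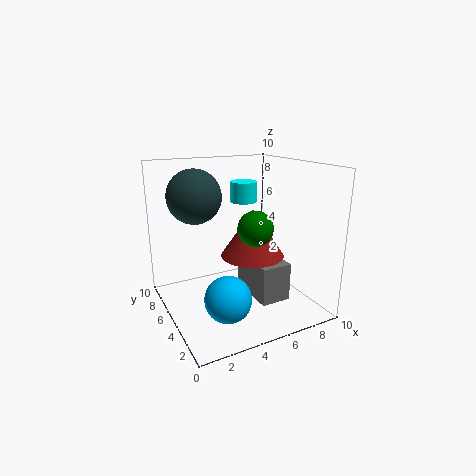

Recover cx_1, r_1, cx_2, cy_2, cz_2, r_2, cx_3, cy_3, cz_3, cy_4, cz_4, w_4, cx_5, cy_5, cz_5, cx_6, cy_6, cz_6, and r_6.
cx_1 = 3; r_1 = 2; cx_2 = 5; cy_2 = 3; cz_2 = 4.5; r_2 = 2; cx_3 = 3; cy_3 = 2.5; cz_3 = 2; cy_4 = 1.5; cz_4 = 1.5; w_4 = 2; cx_5 = 4; cy_5 = 1; cz_5 = 7; cx_6 = 6.5; cy_6 = 7; cz_6 = 7; r_6 = 1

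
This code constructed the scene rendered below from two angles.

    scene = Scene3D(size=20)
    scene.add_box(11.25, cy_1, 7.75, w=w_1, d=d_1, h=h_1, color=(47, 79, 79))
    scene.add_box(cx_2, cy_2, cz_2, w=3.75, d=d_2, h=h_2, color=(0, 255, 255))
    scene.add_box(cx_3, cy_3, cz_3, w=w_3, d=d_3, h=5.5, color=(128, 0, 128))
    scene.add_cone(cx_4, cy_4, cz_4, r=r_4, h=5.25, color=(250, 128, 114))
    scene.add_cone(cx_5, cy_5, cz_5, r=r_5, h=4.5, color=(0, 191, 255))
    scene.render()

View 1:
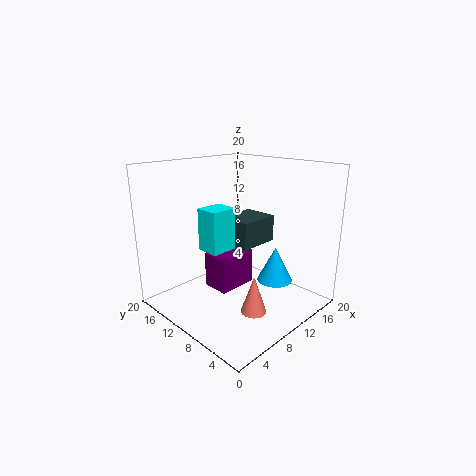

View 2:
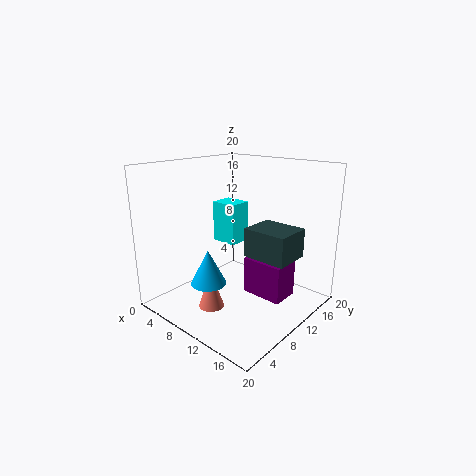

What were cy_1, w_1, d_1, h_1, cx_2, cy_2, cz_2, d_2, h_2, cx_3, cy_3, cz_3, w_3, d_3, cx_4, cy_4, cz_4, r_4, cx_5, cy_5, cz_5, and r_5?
cy_1 = 9.75, w_1 = 6.25, d_1 = 5.25, h_1 = 4, cx_2 = 5.5, cy_2 = 9.75, cz_2 = 8.75, d_2 = 3.25, h_2 = 5.75, cx_3 = 9.25, cy_3 = 12.25, cz_3 = 0.5, w_3 = 6.25, d_3 = 4.25, cx_4 = 8.75, cy_4 = 5.75, cz_4 = 0.75, r_4 = 1.75, cx_5 = 10.5, cy_5 = 3.75, cz_5 = 5.75, r_5 = 2.25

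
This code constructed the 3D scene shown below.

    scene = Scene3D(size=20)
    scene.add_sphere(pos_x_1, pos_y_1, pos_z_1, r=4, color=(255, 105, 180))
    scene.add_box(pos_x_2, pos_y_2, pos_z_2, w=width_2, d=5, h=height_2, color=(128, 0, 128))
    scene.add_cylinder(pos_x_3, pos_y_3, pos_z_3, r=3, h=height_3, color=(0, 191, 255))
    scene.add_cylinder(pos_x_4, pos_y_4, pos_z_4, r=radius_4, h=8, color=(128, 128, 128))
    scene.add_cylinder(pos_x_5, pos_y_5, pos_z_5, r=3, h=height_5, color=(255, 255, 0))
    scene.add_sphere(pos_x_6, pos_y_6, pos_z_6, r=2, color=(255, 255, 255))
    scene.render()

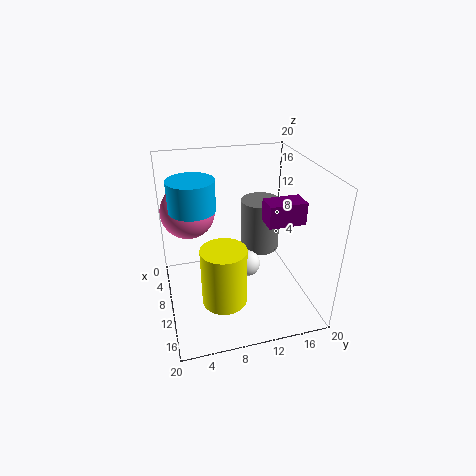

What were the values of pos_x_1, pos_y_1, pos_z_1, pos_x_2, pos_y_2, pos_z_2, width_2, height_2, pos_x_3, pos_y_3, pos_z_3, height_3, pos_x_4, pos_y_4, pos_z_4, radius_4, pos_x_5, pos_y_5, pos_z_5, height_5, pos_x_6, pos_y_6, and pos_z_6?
pos_x_1 = 4, pos_y_1 = 4, pos_z_1 = 12, pos_x_2 = 11, pos_y_2 = 13, pos_z_2 = 13, width_2 = 3, height_2 = 3, pos_x_3 = 10, pos_y_3 = 4, pos_z_3 = 15, height_3 = 4, pos_x_4 = 5, pos_y_4 = 15, pos_z_4 = 5, radius_4 = 3, pos_x_5 = 14, pos_y_5 = 7, pos_z_5 = 3, height_5 = 8, pos_x_6 = 8, pos_y_6 = 12, pos_z_6 = 4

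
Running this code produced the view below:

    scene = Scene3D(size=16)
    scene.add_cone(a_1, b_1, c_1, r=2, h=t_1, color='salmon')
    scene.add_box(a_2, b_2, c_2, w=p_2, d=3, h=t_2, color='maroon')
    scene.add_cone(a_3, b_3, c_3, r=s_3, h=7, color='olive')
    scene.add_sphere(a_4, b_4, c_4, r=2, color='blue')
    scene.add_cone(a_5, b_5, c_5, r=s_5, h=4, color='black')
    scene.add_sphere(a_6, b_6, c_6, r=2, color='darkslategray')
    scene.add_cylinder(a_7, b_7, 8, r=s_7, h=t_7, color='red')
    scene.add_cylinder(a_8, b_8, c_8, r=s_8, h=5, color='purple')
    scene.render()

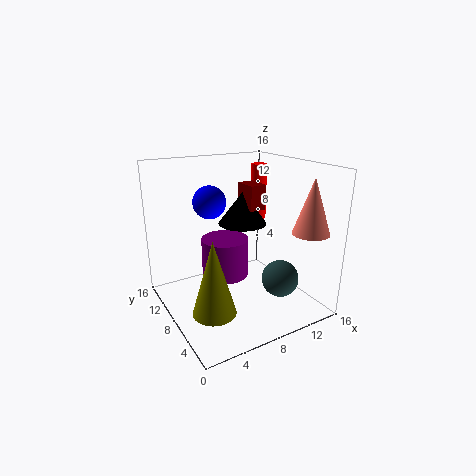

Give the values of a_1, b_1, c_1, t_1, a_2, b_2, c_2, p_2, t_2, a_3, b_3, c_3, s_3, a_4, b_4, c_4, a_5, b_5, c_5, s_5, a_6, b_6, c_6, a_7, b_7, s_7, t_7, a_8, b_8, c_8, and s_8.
a_1 = 14
b_1 = 3
c_1 = 9
t_1 = 6
a_2 = 11
b_2 = 10
c_2 = 10
p_2 = 2
t_2 = 3
a_3 = 2
b_3 = 2
c_3 = 4
s_3 = 2
a_4 = 7
b_4 = 13
c_4 = 11
a_5 = 11
b_5 = 12
c_5 = 8
s_5 = 3
a_6 = 11
b_6 = 4
c_6 = 4
a_7 = 14
b_7 = 13
s_7 = 1
t_7 = 7
a_8 = 9
b_8 = 13
c_8 = 1
s_8 = 3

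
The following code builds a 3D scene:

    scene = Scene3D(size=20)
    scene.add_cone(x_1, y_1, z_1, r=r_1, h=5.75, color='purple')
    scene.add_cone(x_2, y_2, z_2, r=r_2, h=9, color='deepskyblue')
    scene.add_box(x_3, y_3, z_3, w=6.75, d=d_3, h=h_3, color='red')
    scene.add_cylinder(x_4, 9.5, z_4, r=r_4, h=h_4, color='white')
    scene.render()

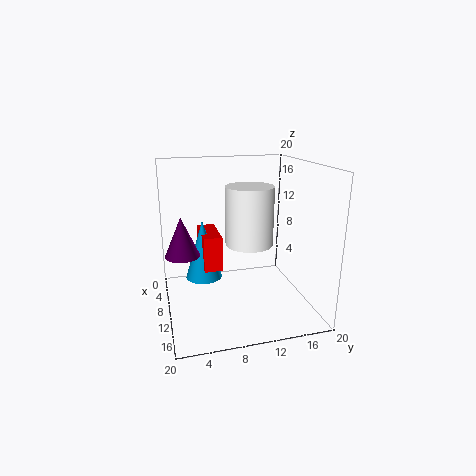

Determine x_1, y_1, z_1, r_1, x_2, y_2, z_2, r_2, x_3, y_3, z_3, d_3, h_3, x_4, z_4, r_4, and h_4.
x_1 = 7.25; y_1 = 2.5; z_1 = 7; r_1 = 2.5; x_2 = 5.5; y_2 = 5.75; z_2 = 2.5; r_2 = 2.75; x_3 = 1.25; y_3 = 5.5; z_3 = 4.25; d_3 = 2.75; h_3 = 5.25; x_4 = 16.75; z_4 = 11.75; r_4 = 2.75; h_4 = 6.75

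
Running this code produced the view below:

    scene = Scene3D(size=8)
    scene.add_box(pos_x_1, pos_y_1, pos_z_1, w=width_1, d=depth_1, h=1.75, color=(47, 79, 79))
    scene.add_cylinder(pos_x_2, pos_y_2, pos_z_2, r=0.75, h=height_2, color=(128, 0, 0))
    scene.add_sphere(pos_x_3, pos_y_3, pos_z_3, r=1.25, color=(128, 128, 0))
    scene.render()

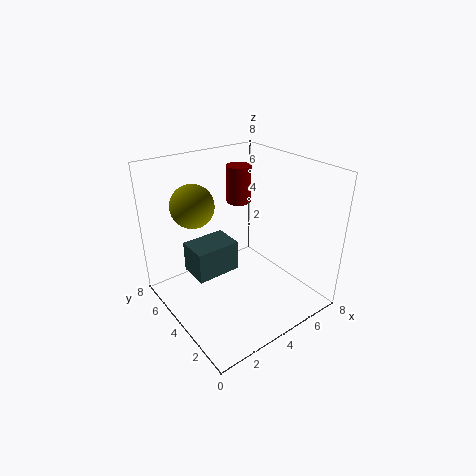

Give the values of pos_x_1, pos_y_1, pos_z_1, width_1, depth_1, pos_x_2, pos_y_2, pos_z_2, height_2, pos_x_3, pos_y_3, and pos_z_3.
pos_x_1 = 1.5, pos_y_1 = 4, pos_z_1 = 2, width_1 = 2.5, depth_1 = 1.75, pos_x_2 = 5.75, pos_y_2 = 6.25, pos_z_2 = 5, height_2 = 2.25, pos_x_3 = 2.5, pos_y_3 = 6.25, pos_z_3 = 5.5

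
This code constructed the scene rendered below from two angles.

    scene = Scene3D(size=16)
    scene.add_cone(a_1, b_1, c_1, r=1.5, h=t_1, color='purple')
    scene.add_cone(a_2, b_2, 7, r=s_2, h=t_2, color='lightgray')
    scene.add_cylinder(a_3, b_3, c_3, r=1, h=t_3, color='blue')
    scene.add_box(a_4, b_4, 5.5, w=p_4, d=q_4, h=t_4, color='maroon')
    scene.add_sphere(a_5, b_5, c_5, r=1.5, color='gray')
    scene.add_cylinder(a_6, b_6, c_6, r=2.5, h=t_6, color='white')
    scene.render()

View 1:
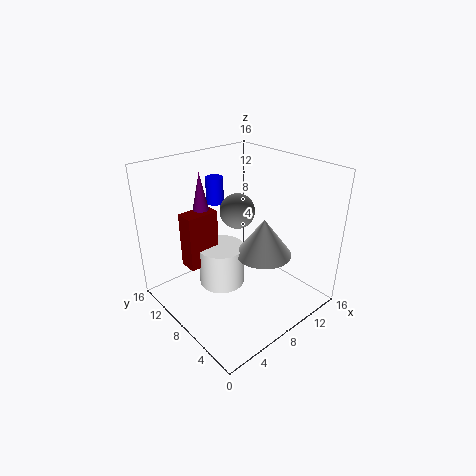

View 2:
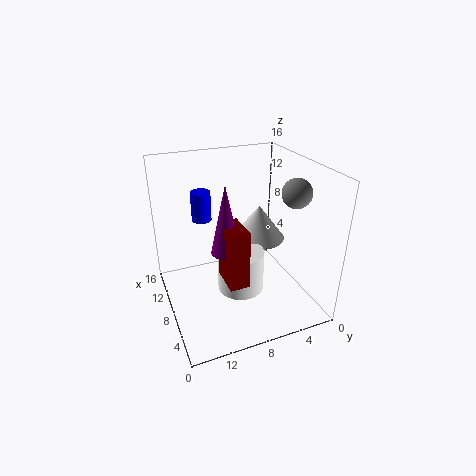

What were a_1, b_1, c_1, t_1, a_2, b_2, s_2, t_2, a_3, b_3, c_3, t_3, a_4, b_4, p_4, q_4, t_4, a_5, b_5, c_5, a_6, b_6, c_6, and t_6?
a_1 = 5
b_1 = 10.5
c_1 = 8.5
t_1 = 7
a_2 = 9
b_2 = 5
s_2 = 3
t_2 = 4
a_3 = 8
b_3 = 12
c_3 = 11
t_3 = 3
a_4 = 2.5
b_4 = 9
p_4 = 3.5
q_4 = 2
t_4 = 6
a_5 = 4
b_5 = 3.5
c_5 = 14
a_6 = 6
b_6 = 8.5
c_6 = 3
t_6 = 4.5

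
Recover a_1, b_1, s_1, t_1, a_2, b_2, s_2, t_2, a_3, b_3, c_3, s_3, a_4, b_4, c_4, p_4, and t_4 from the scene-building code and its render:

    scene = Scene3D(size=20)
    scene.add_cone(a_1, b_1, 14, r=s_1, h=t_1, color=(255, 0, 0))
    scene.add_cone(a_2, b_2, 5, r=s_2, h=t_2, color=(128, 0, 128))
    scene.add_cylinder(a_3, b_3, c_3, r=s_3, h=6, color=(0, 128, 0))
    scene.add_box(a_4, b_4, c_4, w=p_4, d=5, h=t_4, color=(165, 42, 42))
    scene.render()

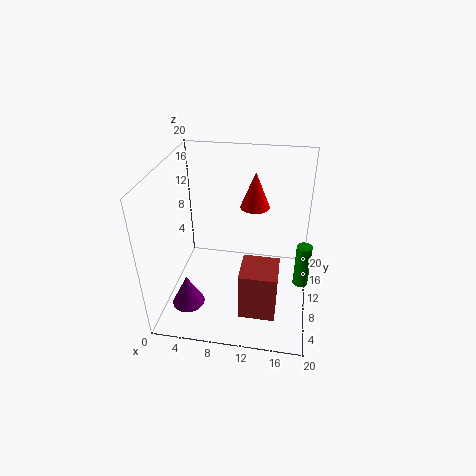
a_1 = 12
b_1 = 12
s_1 = 2
t_1 = 5
a_2 = 5
b_2 = 2
s_2 = 2
t_2 = 4
a_3 = 19
b_3 = 8
c_3 = 5
s_3 = 1
a_4 = 11
b_4 = 4
c_4 = 1
p_4 = 5
t_4 = 7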